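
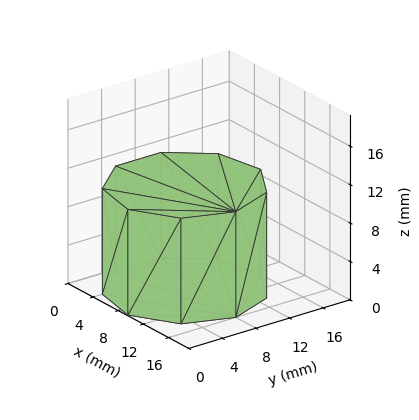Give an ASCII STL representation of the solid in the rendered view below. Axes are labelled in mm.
Reading the render: the shape is a regular 9-sided prism (a cylinder approximated with 9 flat sides), circumscribed radius ≈ 8 mm, height ≈ 11 mm (dimensions read to the nearest mm from the axis ticks). For the STL, each face is triangulated and given an outward normal.

solid part
  facet normal 0.0000 0.0000 -1.0000
    outer loop
      vertex 9.4 15.9 0.0
      vertex 14.1 13.1 0.0
      vertex 16.0 8.0 0.0
    endloop
  endfacet
  facet normal 0.0000 0.0000 -1.0000
    outer loop
      vertex 4.0 14.9 0.0
      vertex 9.4 15.9 0.0
      vertex 16.0 8.0 0.0
    endloop
  endfacet
  facet normal 0.0000 0.0000 -1.0000
    outer loop
      vertex 0.5 10.7 0.0
      vertex 4.0 14.9 0.0
      vertex 16.0 8.0 0.0
    endloop
  endfacet
  facet normal 0.0000 0.0000 -1.0000
    outer loop
      vertex 0.5 5.3 0.0
      vertex 0.5 10.7 0.0
      vertex 16.0 8.0 0.0
    endloop
  endfacet
  facet normal 0.0000 0.0000 -1.0000
    outer loop
      vertex 4.0 1.1 0.0
      vertex 0.5 5.3 0.0
      vertex 16.0 8.0 0.0
    endloop
  endfacet
  facet normal 0.0000 0.0000 -1.0000
    outer loop
      vertex 9.4 0.1 0.0
      vertex 4.0 1.1 0.0
      vertex 16.0 8.0 0.0
    endloop
  endfacet
  facet normal 0.0000 0.0000 -1.0000
    outer loop
      vertex 14.1 2.9 0.0
      vertex 9.4 0.1 0.0
      vertex 16.0 8.0 0.0
    endloop
  endfacet
  facet normal 0.0000 0.0000 1.0000
    outer loop
      vertex 16.0 8.0 11.0
      vertex 14.1 13.1 11.0
      vertex 9.4 15.9 11.0
    endloop
  endfacet
  facet normal 0.0000 0.0000 1.0000
    outer loop
      vertex 16.0 8.0 11.0
      vertex 9.4 15.9 11.0
      vertex 4.0 14.9 11.0
    endloop
  endfacet
  facet normal 0.0000 0.0000 1.0000
    outer loop
      vertex 16.0 8.0 11.0
      vertex 4.0 14.9 11.0
      vertex 0.5 10.7 11.0
    endloop
  endfacet
  facet normal 0.0000 0.0000 1.0000
    outer loop
      vertex 16.0 8.0 11.0
      vertex 0.5 10.7 11.0
      vertex 0.5 5.3 11.0
    endloop
  endfacet
  facet normal 0.0000 0.0000 1.0000
    outer loop
      vertex 16.0 8.0 11.0
      vertex 0.5 5.3 11.0
      vertex 4.0 1.1 11.0
    endloop
  endfacet
  facet normal 0.0000 0.0000 1.0000
    outer loop
      vertex 16.0 8.0 11.0
      vertex 4.0 1.1 11.0
      vertex 9.4 0.1 11.0
    endloop
  endfacet
  facet normal 0.0000 0.0000 1.0000
    outer loop
      vertex 16.0 8.0 11.0
      vertex 9.4 0.1 11.0
      vertex 14.1 2.9 11.0
    endloop
  endfacet
  facet normal 0.9371 0.3491 0.0000
    outer loop
      vertex 16.0 8.0 0.0
      vertex 14.1 13.1 0.0
      vertex 14.1 13.1 11.0
    endloop
  endfacet
  facet normal 0.9371 0.3491 0.0000
    outer loop
      vertex 16.0 8.0 0.0
      vertex 14.1 13.1 11.0
      vertex 16.0 8.0 11.0
    endloop
  endfacet
  facet normal 0.5118 0.8591 0.0000
    outer loop
      vertex 14.1 13.1 0.0
      vertex 9.4 15.9 0.0
      vertex 9.4 15.9 11.0
    endloop
  endfacet
  facet normal 0.5118 0.8591 0.0000
    outer loop
      vertex 14.1 13.1 0.0
      vertex 9.4 15.9 11.0
      vertex 14.1 13.1 11.0
    endloop
  endfacet
  facet normal -0.1821 0.9833 0.0000
    outer loop
      vertex 9.4 15.9 0.0
      vertex 4.0 14.9 0.0
      vertex 4.0 14.9 11.0
    endloop
  endfacet
  facet normal -0.1821 0.9833 0.0000
    outer loop
      vertex 9.4 15.9 0.0
      vertex 4.0 14.9 11.0
      vertex 9.4 15.9 11.0
    endloop
  endfacet
  facet normal -0.7682 0.6402 0.0000
    outer loop
      vertex 4.0 14.9 0.0
      vertex 0.5 10.7 0.0
      vertex 0.5 10.7 11.0
    endloop
  endfacet
  facet normal -0.7682 0.6402 0.0000
    outer loop
      vertex 4.0 14.9 0.0
      vertex 0.5 10.7 11.0
      vertex 4.0 14.9 11.0
    endloop
  endfacet
  facet normal -1.0000 0.0000 0.0000
    outer loop
      vertex 0.5 10.7 0.0
      vertex 0.5 5.3 0.0
      vertex 0.5 5.3 11.0
    endloop
  endfacet
  facet normal -1.0000 0.0000 0.0000
    outer loop
      vertex 0.5 10.7 0.0
      vertex 0.5 5.3 11.0
      vertex 0.5 10.7 11.0
    endloop
  endfacet
  facet normal -0.7682 -0.6402 0.0000
    outer loop
      vertex 0.5 5.3 0.0
      vertex 4.0 1.1 0.0
      vertex 4.0 1.1 11.0
    endloop
  endfacet
  facet normal -0.7682 -0.6402 0.0000
    outer loop
      vertex 0.5 5.3 0.0
      vertex 4.0 1.1 11.0
      vertex 0.5 5.3 11.0
    endloop
  endfacet
  facet normal -0.1821 -0.9833 0.0000
    outer loop
      vertex 4.0 1.1 0.0
      vertex 9.4 0.1 0.0
      vertex 9.4 0.1 11.0
    endloop
  endfacet
  facet normal -0.1821 -0.9833 0.0000
    outer loop
      vertex 4.0 1.1 0.0
      vertex 9.4 0.1 11.0
      vertex 4.0 1.1 11.0
    endloop
  endfacet
  facet normal 0.5118 -0.8591 0.0000
    outer loop
      vertex 9.4 0.1 0.0
      vertex 14.1 2.9 0.0
      vertex 14.1 2.9 11.0
    endloop
  endfacet
  facet normal 0.5118 -0.8591 0.0000
    outer loop
      vertex 9.4 0.1 0.0
      vertex 14.1 2.9 11.0
      vertex 9.4 0.1 11.0
    endloop
  endfacet
  facet normal 0.9371 -0.3491 0.0000
    outer loop
      vertex 14.1 2.9 0.0
      vertex 16.0 8.0 0.0
      vertex 16.0 8.0 11.0
    endloop
  endfacet
  facet normal 0.9371 -0.3491 0.0000
    outer loop
      vertex 14.1 2.9 0.0
      vertex 16.0 8.0 11.0
      vertex 14.1 2.9 11.0
    endloop
  endfacet
endsolid part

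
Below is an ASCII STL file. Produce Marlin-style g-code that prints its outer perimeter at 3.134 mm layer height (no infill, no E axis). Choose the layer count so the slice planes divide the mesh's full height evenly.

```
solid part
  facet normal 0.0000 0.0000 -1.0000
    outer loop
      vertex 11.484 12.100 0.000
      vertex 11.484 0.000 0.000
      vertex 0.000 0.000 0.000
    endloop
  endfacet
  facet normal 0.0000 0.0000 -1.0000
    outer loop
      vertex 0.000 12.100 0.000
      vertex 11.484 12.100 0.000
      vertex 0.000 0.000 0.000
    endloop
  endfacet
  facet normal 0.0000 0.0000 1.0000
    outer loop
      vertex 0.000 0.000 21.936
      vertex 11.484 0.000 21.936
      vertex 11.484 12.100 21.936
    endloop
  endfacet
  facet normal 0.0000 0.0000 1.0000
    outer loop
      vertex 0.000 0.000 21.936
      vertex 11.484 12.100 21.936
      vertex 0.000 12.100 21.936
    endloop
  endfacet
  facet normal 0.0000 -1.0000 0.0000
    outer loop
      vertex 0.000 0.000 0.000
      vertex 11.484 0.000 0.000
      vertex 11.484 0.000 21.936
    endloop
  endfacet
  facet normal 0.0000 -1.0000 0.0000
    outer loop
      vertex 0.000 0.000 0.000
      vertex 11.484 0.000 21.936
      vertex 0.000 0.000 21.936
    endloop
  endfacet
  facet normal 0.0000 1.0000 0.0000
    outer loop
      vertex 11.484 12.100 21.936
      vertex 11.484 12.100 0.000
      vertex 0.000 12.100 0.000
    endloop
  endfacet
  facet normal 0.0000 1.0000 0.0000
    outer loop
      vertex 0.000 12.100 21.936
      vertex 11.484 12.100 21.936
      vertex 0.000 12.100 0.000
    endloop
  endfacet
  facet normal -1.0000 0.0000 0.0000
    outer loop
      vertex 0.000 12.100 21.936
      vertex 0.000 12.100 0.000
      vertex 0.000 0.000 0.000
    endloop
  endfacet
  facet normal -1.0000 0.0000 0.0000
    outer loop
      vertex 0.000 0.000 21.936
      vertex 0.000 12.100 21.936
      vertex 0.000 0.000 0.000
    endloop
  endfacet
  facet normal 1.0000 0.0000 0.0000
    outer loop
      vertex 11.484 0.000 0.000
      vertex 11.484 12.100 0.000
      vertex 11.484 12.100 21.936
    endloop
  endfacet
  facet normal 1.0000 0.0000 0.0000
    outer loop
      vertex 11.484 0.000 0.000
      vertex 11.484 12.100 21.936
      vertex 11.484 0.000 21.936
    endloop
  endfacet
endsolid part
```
; perimeter-only toolpath
G21 ; units = mm
G90 ; absolute positioning
G28 ; home
; layer 1
G0 Z3.134
G0 X0.000 Y0.000
G1 X11.484 Y0.000
G1 X11.484 Y12.100
G1 X0.000 Y12.100
G1 X0.000 Y0.000
; layer 2
G0 Z6.267
G0 X0.000 Y0.000
G1 X11.484 Y0.000
G1 X11.484 Y12.100
G1 X0.000 Y12.100
G1 X0.000 Y0.000
; layer 3
G0 Z9.401
G0 X0.000 Y0.000
G1 X11.484 Y0.000
G1 X11.484 Y12.100
G1 X0.000 Y12.100
G1 X0.000 Y0.000
; layer 4
G0 Z12.535
G0 X0.000 Y0.000
G1 X11.484 Y0.000
G1 X11.484 Y12.100
G1 X0.000 Y12.100
G1 X0.000 Y0.000
; layer 5
G0 Z15.669
G0 X0.000 Y0.000
G1 X11.484 Y0.000
G1 X11.484 Y12.100
G1 X0.000 Y12.100
G1 X0.000 Y0.000
; layer 6
G0 Z18.802
G0 X0.000 Y0.000
G1 X11.484 Y0.000
G1 X11.484 Y12.100
G1 X0.000 Y12.100
G1 X0.000 Y0.000
; layer 7
G0 Z21.936
G0 X0.000 Y0.000
G1 X11.484 Y0.000
G1 X11.484 Y12.100
G1 X0.000 Y12.100
G1 X0.000 Y0.000
M2 ; end

The solid is a rectangular box, roughly 11.5 × 12.1 mm footprint and 21.9 mm tall. Slicing at Δz = 3.134 mm — 7 equal slices spanning the solid's height, so layer i sits at z = i·h/7 — gives 7 non-empty perimeters. Each is a 4-segment closed polygon; G0 lifts to the layer z and rapids to the start vertex, then G1 traces the edges.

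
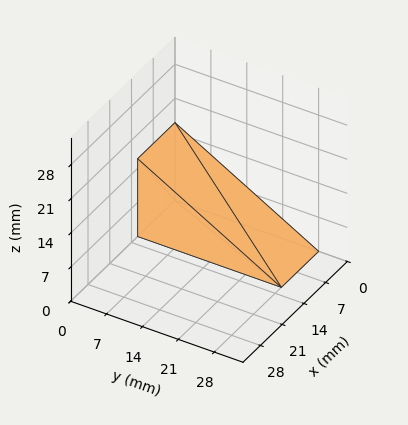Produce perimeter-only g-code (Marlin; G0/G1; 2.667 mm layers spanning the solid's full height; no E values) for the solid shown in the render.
Reading the render: the shape is a wedge (ramp): 12 × 28 mm base, rising to 16 mm along the y=0 edge and sloping linearly to z=0 at y=28 (dimensions read to the nearest mm from the axis ticks). For the g-code, the solid's height is divided into equal slices at the stated Δz and each level perimeter traced with G1 moves after a G0 lift.

; perimeter-only toolpath
G21 ; units = mm
G90 ; absolute positioning
G28 ; home
; layer 1
G0 Z2.667
G0 X0.000 Y0.000
G1 X12.000 Y0.000
G1 X12.000 Y23.333
G1 X0.000 Y23.333
G1 X0.000 Y0.000
; layer 2
G0 Z5.333
G0 X0.000 Y0.000
G1 X12.000 Y0.000
G1 X12.000 Y18.667
G1 X0.000 Y18.667
G1 X0.000 Y0.000
; layer 3
G0 Z8.000
G0 X0.000 Y0.000
G1 X12.000 Y0.000
G1 X12.000 Y14.000
G1 X0.000 Y14.000
G1 X0.000 Y0.000
; layer 4
G0 Z10.667
G0 X0.000 Y0.000
G1 X12.000 Y0.000
G1 X12.000 Y9.333
G1 X0.000 Y9.333
G1 X0.000 Y0.000
; layer 5
G0 Z13.333
G0 X0.000 Y0.000
G1 X12.000 Y0.000
G1 X12.000 Y4.667
G1 X0.000 Y4.667
G1 X0.000 Y0.000
M2 ; end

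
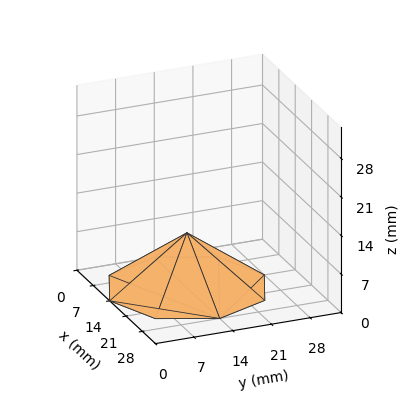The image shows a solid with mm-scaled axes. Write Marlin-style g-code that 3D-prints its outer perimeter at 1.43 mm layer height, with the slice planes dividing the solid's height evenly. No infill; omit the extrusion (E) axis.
Reading the render: the shape is a regular 8-sided pyramid, base circumscribed radius ≈ 14 mm, apex at z ≈ 10 mm (dimensions read to the nearest mm from the axis ticks). For the g-code, the solid's height is divided into equal slices at the stated Δz and each level perimeter traced with G1 moves after a G0 lift.

; perimeter-only toolpath
G21 ; units = mm
G90 ; absolute positioning
G28 ; home
; layer 1
G0 Z1.43
G0 X26.00 Y14.00
G1 X22.49 Y22.49
G1 X14.00 Y26.00
G1 X5.51 Y22.49
G1 X2.00 Y14.00
G1 X5.51 Y5.51
G1 X14.00 Y2.00
G1 X22.49 Y5.51
G1 X26.00 Y14.00
; layer 2
G0 Z2.86
G0 X24.00 Y14.00
G1 X21.07 Y21.07
G1 X14.00 Y24.00
G1 X6.93 Y21.07
G1 X4.00 Y14.00
G1 X6.93 Y6.93
G1 X14.00 Y4.00
G1 X21.07 Y6.93
G1 X24.00 Y14.00
; layer 3
G0 Z4.29
G0 X22.00 Y14.00
G1 X19.66 Y19.66
G1 X14.00 Y22.00
G1 X8.34 Y19.66
G1 X6.00 Y14.00
G1 X8.34 Y8.34
G1 X14.00 Y6.00
G1 X19.66 Y8.34
G1 X22.00 Y14.00
; layer 4
G0 Z5.71
G0 X20.00 Y14.00
G1 X18.24 Y18.24
G1 X14.00 Y20.00
G1 X9.76 Y18.24
G1 X8.00 Y14.00
G1 X9.76 Y9.76
G1 X14.00 Y8.00
G1 X18.24 Y9.76
G1 X20.00 Y14.00
; layer 5
G0 Z7.14
G0 X18.00 Y14.00
G1 X16.83 Y16.83
G1 X14.00 Y18.00
G1 X11.17 Y16.83
G1 X10.00 Y14.00
G1 X11.17 Y11.17
G1 X14.00 Y10.00
G1 X16.83 Y11.17
G1 X18.00 Y14.00
; layer 6
G0 Z8.57
G0 X16.00 Y14.00
G1 X15.41 Y15.41
G1 X14.00 Y16.00
G1 X12.59 Y15.41
G1 X12.00 Y14.00
G1 X12.59 Y12.59
G1 X14.00 Y12.00
G1 X15.41 Y12.59
G1 X16.00 Y14.00
M2 ; end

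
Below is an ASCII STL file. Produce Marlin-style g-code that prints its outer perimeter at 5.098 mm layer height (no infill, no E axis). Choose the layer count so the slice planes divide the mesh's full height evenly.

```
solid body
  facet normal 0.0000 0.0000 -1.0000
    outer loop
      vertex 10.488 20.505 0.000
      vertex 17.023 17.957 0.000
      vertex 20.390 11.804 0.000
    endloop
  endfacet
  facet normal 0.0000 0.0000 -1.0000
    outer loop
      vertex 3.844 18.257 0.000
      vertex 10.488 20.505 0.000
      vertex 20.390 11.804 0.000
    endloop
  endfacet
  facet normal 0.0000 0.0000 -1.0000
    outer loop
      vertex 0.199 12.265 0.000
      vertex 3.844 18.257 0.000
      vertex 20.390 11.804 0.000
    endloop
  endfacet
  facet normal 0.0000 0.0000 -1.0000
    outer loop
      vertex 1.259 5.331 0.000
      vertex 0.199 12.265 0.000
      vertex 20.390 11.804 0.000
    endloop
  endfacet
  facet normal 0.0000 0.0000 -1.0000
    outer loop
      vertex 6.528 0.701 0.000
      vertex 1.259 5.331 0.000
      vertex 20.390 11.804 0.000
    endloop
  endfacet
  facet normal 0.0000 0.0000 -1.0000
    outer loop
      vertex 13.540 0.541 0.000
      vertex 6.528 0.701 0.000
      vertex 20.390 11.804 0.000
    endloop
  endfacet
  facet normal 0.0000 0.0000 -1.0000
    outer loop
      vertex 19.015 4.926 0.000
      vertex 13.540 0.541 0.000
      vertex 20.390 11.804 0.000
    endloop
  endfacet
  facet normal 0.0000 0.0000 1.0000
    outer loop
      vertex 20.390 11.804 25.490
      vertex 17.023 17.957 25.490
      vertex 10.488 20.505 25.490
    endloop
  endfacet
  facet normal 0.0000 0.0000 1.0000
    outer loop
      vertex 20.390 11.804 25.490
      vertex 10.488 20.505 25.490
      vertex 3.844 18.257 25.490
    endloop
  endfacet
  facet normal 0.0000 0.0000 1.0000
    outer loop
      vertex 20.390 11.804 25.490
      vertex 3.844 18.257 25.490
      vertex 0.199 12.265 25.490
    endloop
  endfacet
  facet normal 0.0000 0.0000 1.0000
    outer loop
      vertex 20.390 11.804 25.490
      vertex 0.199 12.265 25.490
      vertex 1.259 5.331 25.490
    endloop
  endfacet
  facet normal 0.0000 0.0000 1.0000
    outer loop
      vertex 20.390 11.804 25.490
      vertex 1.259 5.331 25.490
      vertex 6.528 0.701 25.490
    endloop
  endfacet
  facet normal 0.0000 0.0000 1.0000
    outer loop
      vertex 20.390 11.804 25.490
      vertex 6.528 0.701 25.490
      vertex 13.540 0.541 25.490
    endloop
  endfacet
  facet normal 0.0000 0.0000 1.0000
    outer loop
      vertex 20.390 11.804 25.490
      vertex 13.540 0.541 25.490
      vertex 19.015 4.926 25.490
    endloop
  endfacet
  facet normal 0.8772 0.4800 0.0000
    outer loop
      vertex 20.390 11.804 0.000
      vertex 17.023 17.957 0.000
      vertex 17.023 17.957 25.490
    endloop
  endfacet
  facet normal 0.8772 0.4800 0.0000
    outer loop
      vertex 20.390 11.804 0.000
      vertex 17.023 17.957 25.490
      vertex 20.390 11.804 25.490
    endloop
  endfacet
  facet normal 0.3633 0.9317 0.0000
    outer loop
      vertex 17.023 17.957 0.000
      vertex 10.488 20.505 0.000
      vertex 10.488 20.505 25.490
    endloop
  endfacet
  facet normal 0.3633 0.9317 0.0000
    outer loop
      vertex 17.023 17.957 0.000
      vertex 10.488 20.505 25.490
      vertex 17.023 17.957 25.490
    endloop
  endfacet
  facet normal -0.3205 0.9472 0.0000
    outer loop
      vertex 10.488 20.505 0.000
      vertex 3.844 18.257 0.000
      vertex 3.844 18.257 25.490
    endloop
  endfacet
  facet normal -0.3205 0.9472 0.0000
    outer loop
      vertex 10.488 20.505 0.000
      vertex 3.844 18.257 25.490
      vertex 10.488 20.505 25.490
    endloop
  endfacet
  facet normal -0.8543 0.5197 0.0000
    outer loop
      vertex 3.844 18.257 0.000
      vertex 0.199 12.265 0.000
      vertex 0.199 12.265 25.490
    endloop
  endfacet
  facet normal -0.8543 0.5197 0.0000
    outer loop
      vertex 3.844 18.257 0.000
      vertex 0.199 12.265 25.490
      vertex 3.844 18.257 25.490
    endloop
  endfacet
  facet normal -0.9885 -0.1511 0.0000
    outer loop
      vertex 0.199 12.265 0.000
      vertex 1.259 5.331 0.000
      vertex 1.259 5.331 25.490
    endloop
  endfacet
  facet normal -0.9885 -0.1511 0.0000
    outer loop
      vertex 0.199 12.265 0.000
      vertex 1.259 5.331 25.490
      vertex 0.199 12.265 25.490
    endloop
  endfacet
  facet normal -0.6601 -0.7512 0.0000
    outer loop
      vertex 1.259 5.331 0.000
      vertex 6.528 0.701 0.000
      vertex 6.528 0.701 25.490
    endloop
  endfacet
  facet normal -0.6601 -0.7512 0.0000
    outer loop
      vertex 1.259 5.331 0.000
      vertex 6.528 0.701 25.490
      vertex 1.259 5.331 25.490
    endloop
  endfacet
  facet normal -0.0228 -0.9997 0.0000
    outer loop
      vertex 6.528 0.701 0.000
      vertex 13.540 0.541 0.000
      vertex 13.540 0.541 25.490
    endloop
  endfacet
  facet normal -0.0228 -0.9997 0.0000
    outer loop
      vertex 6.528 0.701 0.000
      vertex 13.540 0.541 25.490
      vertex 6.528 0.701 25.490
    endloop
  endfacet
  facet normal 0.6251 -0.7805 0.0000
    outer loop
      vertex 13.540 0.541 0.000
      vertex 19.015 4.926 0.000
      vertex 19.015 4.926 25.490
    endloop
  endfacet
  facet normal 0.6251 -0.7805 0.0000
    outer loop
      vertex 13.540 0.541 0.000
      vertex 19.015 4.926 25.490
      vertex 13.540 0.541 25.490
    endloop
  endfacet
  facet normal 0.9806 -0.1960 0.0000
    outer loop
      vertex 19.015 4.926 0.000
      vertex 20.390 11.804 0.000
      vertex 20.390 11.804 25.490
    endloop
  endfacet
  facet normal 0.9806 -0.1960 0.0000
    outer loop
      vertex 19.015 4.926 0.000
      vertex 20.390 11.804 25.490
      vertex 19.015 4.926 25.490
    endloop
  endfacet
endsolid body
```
; perimeter-only toolpath
G21 ; units = mm
G90 ; absolute positioning
G28 ; home
; layer 1
G0 Z5.098
G0 X20.390 Y11.804
G1 X17.023 Y17.957
G1 X10.488 Y20.505
G1 X3.844 Y18.257
G1 X0.199 Y12.265
G1 X1.259 Y5.331
G1 X6.528 Y0.701
G1 X13.540 Y0.541
G1 X19.015 Y4.926
G1 X20.390 Y11.804
; layer 2
G0 Z10.196
G0 X20.390 Y11.804
G1 X17.023 Y17.957
G1 X10.488 Y20.505
G1 X3.844 Y18.257
G1 X0.199 Y12.265
G1 X1.259 Y5.331
G1 X6.528 Y0.701
G1 X13.540 Y0.541
G1 X19.015 Y4.926
G1 X20.390 Y11.804
; layer 3
G0 Z15.294
G0 X20.390 Y11.804
G1 X17.023 Y17.957
G1 X10.488 Y20.505
G1 X3.844 Y18.257
G1 X0.199 Y12.265
G1 X1.259 Y5.331
G1 X6.528 Y0.701
G1 X13.540 Y0.541
G1 X19.015 Y4.926
G1 X20.390 Y11.804
; layer 4
G0 Z20.392
G0 X20.390 Y11.804
G1 X17.023 Y17.957
G1 X10.488 Y20.505
G1 X3.844 Y18.257
G1 X0.199 Y12.265
G1 X1.259 Y5.331
G1 X6.528 Y0.701
G1 X13.540 Y0.541
G1 X19.015 Y4.926
G1 X20.390 Y11.804
; layer 5
G0 Z25.490
G0 X20.390 Y11.804
G1 X17.023 Y17.957
G1 X10.488 Y20.505
G1 X3.844 Y18.257
G1 X0.199 Y12.265
G1 X1.259 Y5.331
G1 X6.528 Y0.701
G1 X13.540 Y0.541
G1 X19.015 Y4.926
G1 X20.390 Y11.804
M2 ; end

The solid is a regular 9-sided prism (a cylinder approximated with 9 flat sides), circumscribed radius ≈ 10.3 mm, height ≈ 25.5 mm. Slicing at Δz = 5.098 mm — 5 equal slices spanning the solid's height, so layer i sits at z = i·h/5 — gives 5 non-empty perimeters. Each is a 9-segment closed polygon; G0 lifts to the layer z and rapids to the start vertex, then G1 traces the edges.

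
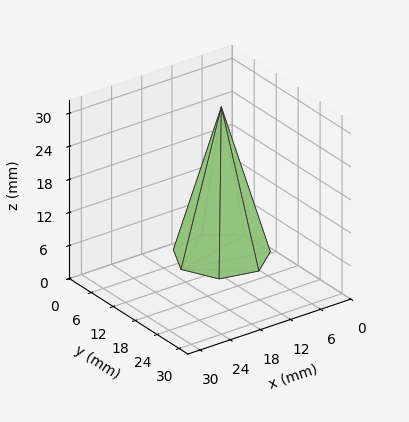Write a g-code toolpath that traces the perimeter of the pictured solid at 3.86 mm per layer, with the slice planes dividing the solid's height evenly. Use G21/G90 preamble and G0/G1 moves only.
Reading the render: the shape is a regular 7-sided pyramid, base circumscribed radius ≈ 8 mm, apex at z ≈ 27 mm (dimensions read to the nearest mm from the axis ticks). For the g-code, the solid's height is divided into equal slices at the stated Δz and each level perimeter traced with G1 moves after a G0 lift.

; perimeter-only toolpath
G21 ; units = mm
G90 ; absolute positioning
G28 ; home
; layer 1
G0 Z3.86
G0 X14.86 Y8.00
G1 X12.28 Y13.36
G1 X6.47 Y14.69
G1 X1.82 Y10.97
G1 X1.82 Y5.03
G1 X6.47 Y1.31
G1 X12.28 Y2.64
G1 X14.86 Y8.00
; layer 2
G0 Z7.71
G0 X13.71 Y8.00
G1 X11.56 Y12.46
G1 X6.73 Y13.57
G1 X2.85 Y10.48
G1 X2.85 Y5.52
G1 X6.73 Y2.43
G1 X11.56 Y3.54
G1 X13.71 Y8.00
; layer 3
G0 Z11.57
G0 X12.57 Y8.00
G1 X10.85 Y11.57
G1 X6.98 Y12.46
G1 X3.88 Y9.98
G1 X3.88 Y6.02
G1 X6.98 Y3.54
G1 X10.85 Y4.43
G1 X12.57 Y8.00
; layer 4
G0 Z15.43
G0 X11.43 Y8.00
G1 X10.14 Y10.68
G1 X7.24 Y11.34
G1 X4.91 Y9.49
G1 X4.91 Y6.51
G1 X7.24 Y4.66
G1 X10.14 Y5.32
G1 X11.43 Y8.00
; layer 5
G0 Z19.29
G0 X10.29 Y8.00
G1 X9.43 Y9.79
G1 X7.49 Y10.23
G1 X5.94 Y8.99
G1 X5.94 Y7.01
G1 X7.49 Y5.77
G1 X9.43 Y6.21
G1 X10.29 Y8.00
; layer 6
G0 Z23.14
G0 X9.14 Y8.00
G1 X8.71 Y8.89
G1 X7.75 Y9.11
G1 X6.97 Y8.50
G1 X6.97 Y7.50
G1 X7.75 Y6.89
G1 X8.71 Y7.11
G1 X9.14 Y8.00
M2 ; end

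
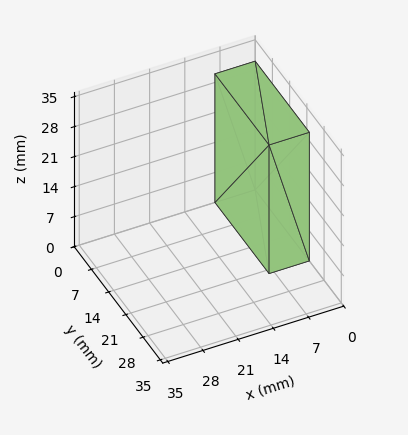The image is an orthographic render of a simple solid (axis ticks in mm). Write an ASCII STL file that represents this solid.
Reading the render: the shape is a rectangular box, roughly 8 × 22 mm footprint and 30 mm tall (dimensions read to the nearest mm from the axis ticks). For the STL, each face is triangulated and given an outward normal.

solid part
  facet normal 0.0000 0.0000 -1.0000
    outer loop
      vertex 8.000 22.000 0.000
      vertex 8.000 0.000 0.000
      vertex 0.000 0.000 0.000
    endloop
  endfacet
  facet normal 0.0000 0.0000 -1.0000
    outer loop
      vertex 0.000 22.000 0.000
      vertex 8.000 22.000 0.000
      vertex 0.000 0.000 0.000
    endloop
  endfacet
  facet normal 0.0000 0.0000 1.0000
    outer loop
      vertex 0.000 0.000 30.000
      vertex 8.000 0.000 30.000
      vertex 8.000 22.000 30.000
    endloop
  endfacet
  facet normal 0.0000 0.0000 1.0000
    outer loop
      vertex 0.000 0.000 30.000
      vertex 8.000 22.000 30.000
      vertex 0.000 22.000 30.000
    endloop
  endfacet
  facet normal 0.0000 -1.0000 0.0000
    outer loop
      vertex 0.000 0.000 0.000
      vertex 8.000 0.000 0.000
      vertex 8.000 0.000 30.000
    endloop
  endfacet
  facet normal 0.0000 -1.0000 0.0000
    outer loop
      vertex 0.000 0.000 0.000
      vertex 8.000 0.000 30.000
      vertex 0.000 0.000 30.000
    endloop
  endfacet
  facet normal 0.0000 1.0000 0.0000
    outer loop
      vertex 8.000 22.000 30.000
      vertex 8.000 22.000 0.000
      vertex 0.000 22.000 0.000
    endloop
  endfacet
  facet normal 0.0000 1.0000 0.0000
    outer loop
      vertex 0.000 22.000 30.000
      vertex 8.000 22.000 30.000
      vertex 0.000 22.000 0.000
    endloop
  endfacet
  facet normal -1.0000 0.0000 0.0000
    outer loop
      vertex 0.000 22.000 30.000
      vertex 0.000 22.000 0.000
      vertex 0.000 0.000 0.000
    endloop
  endfacet
  facet normal -1.0000 0.0000 0.0000
    outer loop
      vertex 0.000 0.000 30.000
      vertex 0.000 22.000 30.000
      vertex 0.000 0.000 0.000
    endloop
  endfacet
  facet normal 1.0000 0.0000 0.0000
    outer loop
      vertex 8.000 0.000 0.000
      vertex 8.000 22.000 0.000
      vertex 8.000 22.000 30.000
    endloop
  endfacet
  facet normal 1.0000 0.0000 0.0000
    outer loop
      vertex 8.000 0.000 0.000
      vertex 8.000 22.000 30.000
      vertex 8.000 0.000 30.000
    endloop
  endfacet
endsolid part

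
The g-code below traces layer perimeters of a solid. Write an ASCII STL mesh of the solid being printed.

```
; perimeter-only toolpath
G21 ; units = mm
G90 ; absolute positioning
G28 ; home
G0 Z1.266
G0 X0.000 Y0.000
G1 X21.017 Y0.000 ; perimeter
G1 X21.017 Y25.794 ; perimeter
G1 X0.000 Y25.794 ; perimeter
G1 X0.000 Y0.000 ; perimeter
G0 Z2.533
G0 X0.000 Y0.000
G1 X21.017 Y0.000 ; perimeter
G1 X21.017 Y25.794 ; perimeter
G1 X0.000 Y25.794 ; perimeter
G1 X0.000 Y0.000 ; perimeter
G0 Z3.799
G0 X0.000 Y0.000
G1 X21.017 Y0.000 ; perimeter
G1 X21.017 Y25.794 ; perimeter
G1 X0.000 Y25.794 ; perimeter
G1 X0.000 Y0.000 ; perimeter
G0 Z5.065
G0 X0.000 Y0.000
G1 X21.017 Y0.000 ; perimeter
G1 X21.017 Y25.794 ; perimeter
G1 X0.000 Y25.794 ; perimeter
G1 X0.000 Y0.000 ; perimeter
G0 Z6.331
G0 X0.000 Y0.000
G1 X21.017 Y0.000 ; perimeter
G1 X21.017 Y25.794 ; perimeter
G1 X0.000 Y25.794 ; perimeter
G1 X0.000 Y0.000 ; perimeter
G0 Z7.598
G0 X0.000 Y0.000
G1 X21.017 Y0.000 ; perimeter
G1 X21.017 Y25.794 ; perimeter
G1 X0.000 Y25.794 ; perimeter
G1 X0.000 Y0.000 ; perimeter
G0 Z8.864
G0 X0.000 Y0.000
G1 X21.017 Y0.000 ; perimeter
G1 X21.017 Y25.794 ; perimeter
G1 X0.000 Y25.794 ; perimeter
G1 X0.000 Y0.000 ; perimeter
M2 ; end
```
solid part
  facet normal 0.0000 0.0000 -1.0000
    outer loop
      vertex 21.017 25.794 0.000
      vertex 21.017 0.000 0.000
      vertex 0.000 0.000 0.000
    endloop
  endfacet
  facet normal 0.0000 0.0000 -1.0000
    outer loop
      vertex 0.000 25.794 0.000
      vertex 21.017 25.794 0.000
      vertex 0.000 0.000 0.000
    endloop
  endfacet
  facet normal 0.0000 0.0000 1.0000
    outer loop
      vertex 0.000 0.000 8.864
      vertex 21.017 0.000 8.864
      vertex 21.017 25.794 8.864
    endloop
  endfacet
  facet normal 0.0000 0.0000 1.0000
    outer loop
      vertex 0.000 0.000 8.864
      vertex 21.017 25.794 8.864
      vertex 0.000 25.794 8.864
    endloop
  endfacet
  facet normal 0.0000 -1.0000 0.0000
    outer loop
      vertex 0.000 0.000 0.000
      vertex 21.017 0.000 0.000
      vertex 21.017 0.000 8.864
    endloop
  endfacet
  facet normal 0.0000 -1.0000 0.0000
    outer loop
      vertex 0.000 0.000 0.000
      vertex 21.017 0.000 8.864
      vertex 0.000 0.000 8.864
    endloop
  endfacet
  facet normal 0.0000 1.0000 0.0000
    outer loop
      vertex 21.017 25.794 8.864
      vertex 21.017 25.794 0.000
      vertex 0.000 25.794 0.000
    endloop
  endfacet
  facet normal 0.0000 1.0000 0.0000
    outer loop
      vertex 0.000 25.794 8.864
      vertex 21.017 25.794 8.864
      vertex 0.000 25.794 0.000
    endloop
  endfacet
  facet normal -1.0000 0.0000 0.0000
    outer loop
      vertex 0.000 25.794 8.864
      vertex 0.000 25.794 0.000
      vertex 0.000 0.000 0.000
    endloop
  endfacet
  facet normal -1.0000 0.0000 0.0000
    outer loop
      vertex 0.000 0.000 8.864
      vertex 0.000 25.794 8.864
      vertex 0.000 0.000 0.000
    endloop
  endfacet
  facet normal 1.0000 0.0000 0.0000
    outer loop
      vertex 21.017 0.000 0.000
      vertex 21.017 25.794 0.000
      vertex 21.017 25.794 8.864
    endloop
  endfacet
  facet normal 1.0000 0.0000 0.0000
    outer loop
      vertex 21.017 0.000 0.000
      vertex 21.017 25.794 8.864
      vertex 21.017 0.000 8.864
    endloop
  endfacet
endsolid part

The G0 Z moves step by Δz≈1.266 mm. Every layer's G1 loop is the same polygon, so the solid is a straight extrusion of it from z=0 to z≈8.86. Closing with flat bottom and top caps and triangulating gives 12 facets — a rectangular box, roughly 21 × 25.8 mm footprint and 8.86 mm tall.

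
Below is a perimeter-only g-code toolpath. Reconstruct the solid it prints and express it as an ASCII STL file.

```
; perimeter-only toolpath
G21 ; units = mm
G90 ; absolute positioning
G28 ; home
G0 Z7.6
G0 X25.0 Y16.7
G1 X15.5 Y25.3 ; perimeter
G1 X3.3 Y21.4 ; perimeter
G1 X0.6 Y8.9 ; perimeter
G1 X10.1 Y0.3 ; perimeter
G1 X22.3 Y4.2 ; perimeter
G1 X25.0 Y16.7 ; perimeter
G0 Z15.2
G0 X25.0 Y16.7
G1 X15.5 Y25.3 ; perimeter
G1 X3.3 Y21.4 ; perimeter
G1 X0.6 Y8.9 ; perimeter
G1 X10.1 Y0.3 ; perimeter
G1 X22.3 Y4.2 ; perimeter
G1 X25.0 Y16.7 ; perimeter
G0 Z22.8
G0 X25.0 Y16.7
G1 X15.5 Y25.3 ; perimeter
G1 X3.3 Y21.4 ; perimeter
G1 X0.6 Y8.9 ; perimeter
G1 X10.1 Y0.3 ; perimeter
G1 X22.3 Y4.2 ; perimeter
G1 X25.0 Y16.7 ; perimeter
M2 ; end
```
solid part
  facet normal 0.0000 0.0000 -1.0000
    outer loop
      vertex 3.3 21.4 0.0
      vertex 15.5 25.3 0.0
      vertex 25.0 16.7 0.0
    endloop
  endfacet
  facet normal 0.0000 0.0000 -1.0000
    outer loop
      vertex 0.6 8.9 0.0
      vertex 3.3 21.4 0.0
      vertex 25.0 16.7 0.0
    endloop
  endfacet
  facet normal 0.0000 0.0000 -1.0000
    outer loop
      vertex 10.1 0.3 0.0
      vertex 0.6 8.9 0.0
      vertex 25.0 16.7 0.0
    endloop
  endfacet
  facet normal 0.0000 0.0000 -1.0000
    outer loop
      vertex 22.3 4.2 0.0
      vertex 10.1 0.3 0.0
      vertex 25.0 16.7 0.0
    endloop
  endfacet
  facet normal 0.0000 0.0000 1.0000
    outer loop
      vertex 25.0 16.7 22.8
      vertex 15.5 25.3 22.8
      vertex 3.3 21.4 22.8
    endloop
  endfacet
  facet normal 0.0000 0.0000 1.0000
    outer loop
      vertex 25.0 16.7 22.8
      vertex 3.3 21.4 22.8
      vertex 0.6 8.9 22.8
    endloop
  endfacet
  facet normal 0.0000 0.0000 1.0000
    outer loop
      vertex 25.0 16.7 22.8
      vertex 0.6 8.9 22.8
      vertex 10.1 0.3 22.8
    endloop
  endfacet
  facet normal 0.0000 0.0000 1.0000
    outer loop
      vertex 25.0 16.7 22.8
      vertex 10.1 0.3 22.8
      vertex 22.3 4.2 22.8
    endloop
  endfacet
  facet normal 0.6711 0.7414 0.0000
    outer loop
      vertex 25.0 16.7 0.0
      vertex 15.5 25.3 0.0
      vertex 15.5 25.3 22.8
    endloop
  endfacet
  facet normal 0.6711 0.7414 0.0000
    outer loop
      vertex 25.0 16.7 0.0
      vertex 15.5 25.3 22.8
      vertex 25.0 16.7 22.8
    endloop
  endfacet
  facet normal -0.3045 0.9525 0.0000
    outer loop
      vertex 15.5 25.3 0.0
      vertex 3.3 21.4 0.0
      vertex 3.3 21.4 22.8
    endloop
  endfacet
  facet normal -0.3045 0.9525 0.0000
    outer loop
      vertex 15.5 25.3 0.0
      vertex 3.3 21.4 22.8
      vertex 15.5 25.3 22.8
    endloop
  endfacet
  facet normal -0.9775 0.2111 0.0000
    outer loop
      vertex 3.3 21.4 0.0
      vertex 0.6 8.9 0.0
      vertex 0.6 8.9 22.8
    endloop
  endfacet
  facet normal -0.9775 0.2111 0.0000
    outer loop
      vertex 3.3 21.4 0.0
      vertex 0.6 8.9 22.8
      vertex 3.3 21.4 22.8
    endloop
  endfacet
  facet normal -0.6711 -0.7414 0.0000
    outer loop
      vertex 0.6 8.9 0.0
      vertex 10.1 0.3 0.0
      vertex 10.1 0.3 22.8
    endloop
  endfacet
  facet normal -0.6711 -0.7414 0.0000
    outer loop
      vertex 0.6 8.9 0.0
      vertex 10.1 0.3 22.8
      vertex 0.6 8.9 22.8
    endloop
  endfacet
  facet normal 0.3045 -0.9525 0.0000
    outer loop
      vertex 10.1 0.3 0.0
      vertex 22.3 4.2 0.0
      vertex 22.3 4.2 22.8
    endloop
  endfacet
  facet normal 0.3045 -0.9525 0.0000
    outer loop
      vertex 10.1 0.3 0.0
      vertex 22.3 4.2 22.8
      vertex 10.1 0.3 22.8
    endloop
  endfacet
  facet normal 0.9775 -0.2111 0.0000
    outer loop
      vertex 22.3 4.2 0.0
      vertex 25.0 16.7 0.0
      vertex 25.0 16.7 22.8
    endloop
  endfacet
  facet normal 0.9775 -0.2111 0.0000
    outer loop
      vertex 22.3 4.2 0.0
      vertex 25.0 16.7 22.8
      vertex 22.3 4.2 22.8
    endloop
  endfacet
endsolid part

The G0 Z moves step by Δz≈7.6 mm. Every layer's G1 loop is the same polygon, so the solid is a straight extrusion of it from z=0 to z≈22.8. Closing with flat bottom and top caps and triangulating gives 20 facets — a regular 6-sided prism (a cylinder approximated with 6 flat sides), circumscribed radius ≈ 12.8 mm, height ≈ 22.8 mm.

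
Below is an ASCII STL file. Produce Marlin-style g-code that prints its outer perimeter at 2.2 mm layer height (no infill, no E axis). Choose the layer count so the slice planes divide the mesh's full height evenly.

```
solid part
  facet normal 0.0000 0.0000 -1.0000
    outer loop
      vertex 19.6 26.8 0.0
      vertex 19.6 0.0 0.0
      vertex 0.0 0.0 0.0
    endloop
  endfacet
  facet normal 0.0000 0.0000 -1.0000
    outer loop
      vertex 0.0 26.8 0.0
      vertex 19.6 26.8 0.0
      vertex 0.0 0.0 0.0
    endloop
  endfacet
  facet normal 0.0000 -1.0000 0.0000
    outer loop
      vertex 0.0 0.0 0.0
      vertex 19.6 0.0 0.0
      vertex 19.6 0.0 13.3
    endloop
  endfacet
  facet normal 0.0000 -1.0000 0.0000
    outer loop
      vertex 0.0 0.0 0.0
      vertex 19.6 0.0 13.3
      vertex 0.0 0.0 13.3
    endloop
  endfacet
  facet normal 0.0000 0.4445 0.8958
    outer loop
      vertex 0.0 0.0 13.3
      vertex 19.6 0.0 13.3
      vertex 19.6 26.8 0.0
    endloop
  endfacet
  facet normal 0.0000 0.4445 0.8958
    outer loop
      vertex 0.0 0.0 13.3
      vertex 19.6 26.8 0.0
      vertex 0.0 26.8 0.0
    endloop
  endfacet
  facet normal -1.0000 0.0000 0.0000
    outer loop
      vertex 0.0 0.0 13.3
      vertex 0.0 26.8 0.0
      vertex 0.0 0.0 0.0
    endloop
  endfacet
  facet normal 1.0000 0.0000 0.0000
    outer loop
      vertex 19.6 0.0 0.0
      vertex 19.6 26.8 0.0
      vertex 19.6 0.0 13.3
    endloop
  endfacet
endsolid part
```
; perimeter-only toolpath
G21 ; units = mm
G90 ; absolute positioning
G28 ; home
; layer 1
G0 Z2.2
G0 X0.0 Y0.0
G1 X19.6 Y0.0
G1 X19.6 Y22.3
G1 X0.0 Y22.3
G1 X0.0 Y0.0
; layer 2
G0 Z4.4
G0 X0.0 Y0.0
G1 X19.6 Y0.0
G1 X19.6 Y17.9
G1 X0.0 Y17.9
G1 X0.0 Y0.0
; layer 3
G0 Z6.7
G0 X0.0 Y0.0
G1 X19.6 Y0.0
G1 X19.6 Y13.4
G1 X0.0 Y13.4
G1 X0.0 Y0.0
; layer 4
G0 Z8.9
G0 X0.0 Y0.0
G1 X19.6 Y0.0
G1 X19.6 Y8.9
G1 X0.0 Y8.9
G1 X0.0 Y0.0
; layer 5
G0 Z11.1
G0 X0.0 Y0.0
G1 X19.6 Y0.0
G1 X19.6 Y4.5
G1 X0.0 Y4.5
G1 X0.0 Y0.0
M2 ; end

The solid is a wedge (ramp): 19.6 × 26.8 mm base, rising to 13.3 mm along the y=0 edge and sloping linearly to z=0 at y=26.8. Slicing at Δz = 2.2 mm — 6 equal slices spanning the solid's height, so layer i sits at z = i·h/6 — gives 5 non-empty perimeters. Each is a 4-segment closed polygon; G0 lifts to the layer z and rapids to the start vertex, then G1 traces the edges. The cross-section shrinks linearly with z (the slice at the apex is degenerate and omitted).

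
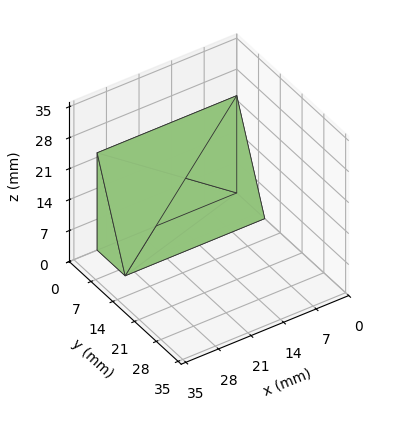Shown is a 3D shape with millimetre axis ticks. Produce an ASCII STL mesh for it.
Reading the render: the shape is a wedge (ramp): 30 × 9 mm base, rising to 22 mm along the y=0 edge and sloping linearly to z=0 at y=9 (dimensions read to the nearest mm from the axis ticks). For the STL, each face is triangulated and given an outward normal.

solid part
  facet normal 0.0000 0.0000 -1.0000
    outer loop
      vertex 30.0 9.0 0.0
      vertex 30.0 0.0 0.0
      vertex 0.0 0.0 0.0
    endloop
  endfacet
  facet normal 0.0000 0.0000 -1.0000
    outer loop
      vertex 0.0 9.0 0.0
      vertex 30.0 9.0 0.0
      vertex 0.0 0.0 0.0
    endloop
  endfacet
  facet normal 0.0000 -1.0000 0.0000
    outer loop
      vertex 0.0 0.0 0.0
      vertex 30.0 0.0 0.0
      vertex 30.0 0.0 22.0
    endloop
  endfacet
  facet normal 0.0000 -1.0000 0.0000
    outer loop
      vertex 0.0 0.0 0.0
      vertex 30.0 0.0 22.0
      vertex 0.0 0.0 22.0
    endloop
  endfacet
  facet normal 0.0000 0.9255 0.3786
    outer loop
      vertex 0.0 0.0 22.0
      vertex 30.0 0.0 22.0
      vertex 30.0 9.0 0.0
    endloop
  endfacet
  facet normal 0.0000 0.9255 0.3786
    outer loop
      vertex 0.0 0.0 22.0
      vertex 30.0 9.0 0.0
      vertex 0.0 9.0 0.0
    endloop
  endfacet
  facet normal -1.0000 0.0000 0.0000
    outer loop
      vertex 0.0 0.0 22.0
      vertex 0.0 9.0 0.0
      vertex 0.0 0.0 0.0
    endloop
  endfacet
  facet normal 1.0000 0.0000 0.0000
    outer loop
      vertex 30.0 0.0 0.0
      vertex 30.0 9.0 0.0
      vertex 30.0 0.0 22.0
    endloop
  endfacet
endsolid part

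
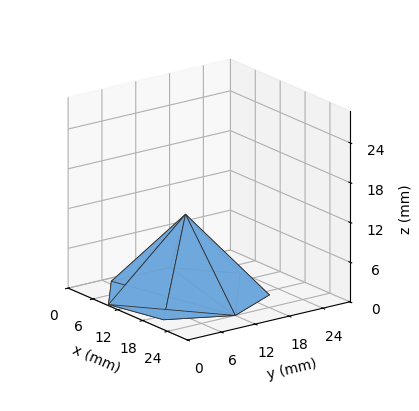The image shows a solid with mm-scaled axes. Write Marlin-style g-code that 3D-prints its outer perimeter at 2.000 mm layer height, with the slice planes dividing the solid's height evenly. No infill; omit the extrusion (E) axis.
Reading the render: the shape is a regular 7-sided pyramid, base circumscribed radius ≈ 12 mm, apex at z ≈ 12 mm (dimensions read to the nearest mm from the axis ticks). For the g-code, the solid's height is divided into equal slices at the stated Δz and each level perimeter traced with G1 moves after a G0 lift.

; perimeter-only toolpath
G21 ; units = mm
G90 ; absolute positioning
G28 ; home
; layer 1
G0 Z2.000
G0 X22.000 Y12.000
G1 X18.235 Y19.818
G1 X9.775 Y21.749
G1 X2.990 Y16.339
G1 X2.990 Y7.661
G1 X9.775 Y2.251
G1 X18.235 Y4.182
G1 X22.000 Y12.000
; layer 2
G0 Z4.000
G0 X20.000 Y12.000
G1 X16.988 Y18.255
G1 X10.220 Y19.799
G1 X4.792 Y15.471
G1 X4.792 Y8.529
G1 X10.220 Y4.201
G1 X16.988 Y5.745
G1 X20.000 Y12.000
; layer 3
G0 Z6.000
G0 X18.000 Y12.000
G1 X15.741 Y16.691
G1 X10.665 Y17.849
G1 X6.594 Y14.604
G1 X6.594 Y9.396
G1 X10.665 Y6.151
G1 X15.741 Y7.309
G1 X18.000 Y12.000
; layer 4
G0 Z8.000
G0 X16.000 Y12.000
G1 X14.494 Y15.127
G1 X11.110 Y15.900
G1 X8.396 Y13.736
G1 X8.396 Y10.264
G1 X11.110 Y8.100
G1 X14.494 Y8.873
G1 X16.000 Y12.000
; layer 5
G0 Z10.000
G0 X14.000 Y12.000
G1 X13.247 Y13.564
G1 X11.555 Y13.950
G1 X10.198 Y12.868
G1 X10.198 Y11.132
G1 X11.555 Y10.050
G1 X13.247 Y10.436
G1 X14.000 Y12.000
M2 ; end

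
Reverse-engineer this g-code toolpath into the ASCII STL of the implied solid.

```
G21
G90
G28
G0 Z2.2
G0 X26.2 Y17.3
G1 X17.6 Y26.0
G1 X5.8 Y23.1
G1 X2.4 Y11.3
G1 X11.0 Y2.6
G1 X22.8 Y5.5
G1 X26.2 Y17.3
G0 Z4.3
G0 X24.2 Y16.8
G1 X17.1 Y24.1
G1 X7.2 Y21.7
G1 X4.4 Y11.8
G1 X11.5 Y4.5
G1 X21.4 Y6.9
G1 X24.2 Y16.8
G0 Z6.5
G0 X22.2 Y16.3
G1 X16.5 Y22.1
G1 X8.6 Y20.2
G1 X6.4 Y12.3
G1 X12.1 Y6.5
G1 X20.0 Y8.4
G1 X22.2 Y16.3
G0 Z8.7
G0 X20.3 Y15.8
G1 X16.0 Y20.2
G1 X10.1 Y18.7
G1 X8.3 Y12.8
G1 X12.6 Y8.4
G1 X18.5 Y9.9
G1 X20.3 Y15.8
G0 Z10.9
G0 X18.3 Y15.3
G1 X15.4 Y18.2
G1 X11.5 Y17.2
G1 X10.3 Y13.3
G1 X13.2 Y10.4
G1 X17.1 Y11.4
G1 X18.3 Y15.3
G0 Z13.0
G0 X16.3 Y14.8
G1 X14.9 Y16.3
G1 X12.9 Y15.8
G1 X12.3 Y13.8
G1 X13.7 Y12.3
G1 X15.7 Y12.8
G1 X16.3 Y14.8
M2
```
solid part
  facet normal 0.0000 0.0000 -1.0000
    outer loop
      vertex 4.4 24.6 0.0
      vertex 18.2 28.0 0.0
      vertex 28.2 17.8 0.0
    endloop
  endfacet
  facet normal 0.0000 0.0000 -1.0000
    outer loop
      vertex 0.4 10.8 0.0
      vertex 4.4 24.6 0.0
      vertex 28.2 17.8 0.0
    endloop
  endfacet
  facet normal 0.0000 0.0000 -1.0000
    outer loop
      vertex 10.4 0.6 0.0
      vertex 0.4 10.8 0.0
      vertex 28.2 17.8 0.0
    endloop
  endfacet
  facet normal 0.0000 0.0000 -1.0000
    outer loop
      vertex 24.2 4.0 0.0
      vertex 10.4 0.6 0.0
      vertex 28.2 17.8 0.0
    endloop
  endfacet
  facet normal 0.5537 0.5429 0.6314
    outer loop
      vertex 28.2 17.8 0.0
      vertex 18.2 28.0 0.0
      vertex 14.3 14.3 15.2
    endloop
  endfacet
  facet normal -0.1855 0.7531 0.6312
    outer loop
      vertex 18.2 28.0 0.0
      vertex 4.4 24.6 0.0
      vertex 14.3 14.3 15.2
    endloop
  endfacet
  facet normal -0.7448 0.2159 0.6314
    outer loop
      vertex 4.4 24.6 0.0
      vertex 0.4 10.8 0.0
      vertex 14.3 14.3 15.2
    endloop
  endfacet
  facet normal -0.5537 -0.5429 0.6314
    outer loop
      vertex 0.4 10.8 0.0
      vertex 10.4 0.6 0.0
      vertex 14.3 14.3 15.2
    endloop
  endfacet
  facet normal 0.1855 -0.7531 0.6312
    outer loop
      vertex 10.4 0.6 0.0
      vertex 24.2 4.0 0.0
      vertex 14.3 14.3 15.2
    endloop
  endfacet
  facet normal 0.7448 -0.2159 0.6314
    outer loop
      vertex 24.2 4.0 0.0
      vertex 28.2 17.8 0.0
      vertex 14.3 14.3 15.2
    endloop
  endfacet
endsolid part

The G0 Z moves step by Δz≈2.2 mm. The G1 loops shrink linearly with z, so the solid tapers from its base footprint up to z≈15.2. Closing with a flat bottom cap and the tapered top and triangulating gives 10 facets — a regular 6-sided pyramid, base circumscribed radius ≈ 14.3 mm, apex at z ≈ 15.2 mm.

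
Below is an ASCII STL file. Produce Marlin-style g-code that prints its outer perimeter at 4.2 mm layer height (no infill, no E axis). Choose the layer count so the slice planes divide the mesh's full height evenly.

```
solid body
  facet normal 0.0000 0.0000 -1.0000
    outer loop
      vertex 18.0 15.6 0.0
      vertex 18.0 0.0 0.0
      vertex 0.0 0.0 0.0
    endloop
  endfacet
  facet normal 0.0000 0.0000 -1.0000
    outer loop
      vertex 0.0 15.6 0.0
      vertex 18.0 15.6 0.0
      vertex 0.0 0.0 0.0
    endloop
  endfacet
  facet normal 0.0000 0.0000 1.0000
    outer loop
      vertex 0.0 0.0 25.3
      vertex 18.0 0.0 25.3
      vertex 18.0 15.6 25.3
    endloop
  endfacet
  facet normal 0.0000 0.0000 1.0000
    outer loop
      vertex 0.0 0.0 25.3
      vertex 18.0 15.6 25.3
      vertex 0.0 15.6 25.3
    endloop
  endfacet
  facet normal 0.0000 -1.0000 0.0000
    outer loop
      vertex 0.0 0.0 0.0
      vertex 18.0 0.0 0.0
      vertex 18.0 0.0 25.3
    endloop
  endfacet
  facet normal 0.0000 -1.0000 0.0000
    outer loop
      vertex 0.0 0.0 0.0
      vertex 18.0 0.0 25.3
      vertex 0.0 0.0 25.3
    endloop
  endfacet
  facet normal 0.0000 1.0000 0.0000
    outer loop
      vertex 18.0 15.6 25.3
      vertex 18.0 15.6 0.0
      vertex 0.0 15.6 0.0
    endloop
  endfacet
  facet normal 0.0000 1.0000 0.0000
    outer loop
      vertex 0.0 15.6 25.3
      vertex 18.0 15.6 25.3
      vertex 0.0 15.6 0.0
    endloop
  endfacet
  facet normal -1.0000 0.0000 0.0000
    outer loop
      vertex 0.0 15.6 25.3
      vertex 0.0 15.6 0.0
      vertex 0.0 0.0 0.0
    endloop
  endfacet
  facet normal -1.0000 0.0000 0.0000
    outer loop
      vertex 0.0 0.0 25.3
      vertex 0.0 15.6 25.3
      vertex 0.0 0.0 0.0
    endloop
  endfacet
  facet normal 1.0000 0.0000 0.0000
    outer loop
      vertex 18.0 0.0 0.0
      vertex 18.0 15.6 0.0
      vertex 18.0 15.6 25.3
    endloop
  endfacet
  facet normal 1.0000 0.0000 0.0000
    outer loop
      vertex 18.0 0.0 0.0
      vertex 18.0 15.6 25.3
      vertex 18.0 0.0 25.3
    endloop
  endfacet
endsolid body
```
; perimeter-only toolpath
G21 ; units = mm
G90 ; absolute positioning
G28 ; home
; layer 1
G0 Z4.2
G0 X0.0 Y0.0
G1 X18.0 Y0.0
G1 X18.0 Y15.6
G1 X0.0 Y15.6
G1 X0.0 Y0.0
; layer 2
G0 Z8.4
G0 X0.0 Y0.0
G1 X18.0 Y0.0
G1 X18.0 Y15.6
G1 X0.0 Y15.6
G1 X0.0 Y0.0
; layer 3
G0 Z12.7
G0 X0.0 Y0.0
G1 X18.0 Y0.0
G1 X18.0 Y15.6
G1 X0.0 Y15.6
G1 X0.0 Y0.0
; layer 4
G0 Z16.9
G0 X0.0 Y0.0
G1 X18.0 Y0.0
G1 X18.0 Y15.6
G1 X0.0 Y15.6
G1 X0.0 Y0.0
; layer 5
G0 Z21.1
G0 X0.0 Y0.0
G1 X18.0 Y0.0
G1 X18.0 Y15.6
G1 X0.0 Y15.6
G1 X0.0 Y0.0
; layer 6
G0 Z25.3
G0 X0.0 Y0.0
G1 X18.0 Y0.0
G1 X18.0 Y15.6
G1 X0.0 Y15.6
G1 X0.0 Y0.0
M2 ; end

The solid is a rectangular box, roughly 18 × 15.6 mm footprint and 25.3 mm tall. Slicing at Δz = 4.2 mm — 6 equal slices spanning the solid's height, so layer i sits at z = i·h/6 — gives 6 non-empty perimeters. Each is a 4-segment closed polygon; G0 lifts to the layer z and rapids to the start vertex, then G1 traces the edges.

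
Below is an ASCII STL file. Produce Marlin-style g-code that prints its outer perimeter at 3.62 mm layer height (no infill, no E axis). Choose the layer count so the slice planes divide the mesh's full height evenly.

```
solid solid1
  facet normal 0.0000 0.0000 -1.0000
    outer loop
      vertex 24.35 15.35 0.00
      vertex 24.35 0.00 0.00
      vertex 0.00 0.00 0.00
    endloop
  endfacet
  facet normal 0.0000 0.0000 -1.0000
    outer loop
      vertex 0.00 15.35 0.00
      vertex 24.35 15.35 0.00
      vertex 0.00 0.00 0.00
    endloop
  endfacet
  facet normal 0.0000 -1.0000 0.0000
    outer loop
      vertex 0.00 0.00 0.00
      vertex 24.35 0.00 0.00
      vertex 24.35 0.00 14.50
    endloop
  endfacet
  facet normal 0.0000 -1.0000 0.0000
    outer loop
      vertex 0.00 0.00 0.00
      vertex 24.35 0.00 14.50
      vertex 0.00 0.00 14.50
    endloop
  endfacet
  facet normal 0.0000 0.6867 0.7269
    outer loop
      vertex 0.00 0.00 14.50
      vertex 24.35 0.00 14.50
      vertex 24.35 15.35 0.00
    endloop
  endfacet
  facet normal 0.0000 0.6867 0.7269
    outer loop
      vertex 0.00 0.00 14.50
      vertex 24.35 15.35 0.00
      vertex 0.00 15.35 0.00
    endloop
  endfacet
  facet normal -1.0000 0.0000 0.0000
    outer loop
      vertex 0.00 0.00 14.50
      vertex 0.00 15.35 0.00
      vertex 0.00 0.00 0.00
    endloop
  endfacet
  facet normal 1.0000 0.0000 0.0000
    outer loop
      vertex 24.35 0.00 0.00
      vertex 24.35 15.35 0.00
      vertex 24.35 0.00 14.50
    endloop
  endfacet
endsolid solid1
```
; perimeter-only toolpath
G21 ; units = mm
G90 ; absolute positioning
G28 ; home
; layer 1
G0 Z3.62
G0 X0.00 Y0.00
G1 X24.35 Y0.00
G1 X24.35 Y11.51
G1 X0.00 Y11.51
G1 X0.00 Y0.00
; layer 2
G0 Z7.25
G0 X0.00 Y0.00
G1 X24.35 Y0.00
G1 X24.35 Y7.67
G1 X0.00 Y7.67
G1 X0.00 Y0.00
; layer 3
G0 Z10.88
G0 X0.00 Y0.00
G1 X24.35 Y0.00
G1 X24.35 Y3.84
G1 X0.00 Y3.84
G1 X0.00 Y0.00
M2 ; end

The solid is a wedge (ramp): 24.4 × 15.3 mm base, rising to 14.5 mm along the y=0 edge and sloping linearly to z=0 at y=15.3. Slicing at Δz = 3.62 mm — 4 equal slices spanning the solid's height, so layer i sits at z = i·h/4 — gives 3 non-empty perimeters. Each is a 4-segment closed polygon; G0 lifts to the layer z and rapids to the start vertex, then G1 traces the edges. The cross-section shrinks linearly with z (the slice at the apex is degenerate and omitted).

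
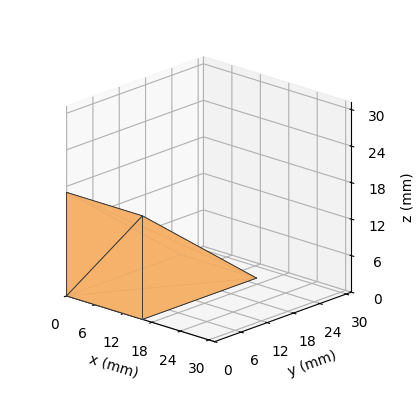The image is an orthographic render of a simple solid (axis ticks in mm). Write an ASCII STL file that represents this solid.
Reading the render: the shape is a wedge (ramp): 16 × 26 mm base, rising to 17 mm along the y=0 edge and sloping linearly to z=0 at y=26 (dimensions read to the nearest mm from the axis ticks). For the STL, each face is triangulated and given an outward normal.

solid part
  facet normal 0.0000 0.0000 -1.0000
    outer loop
      vertex 16.0 26.0 0.0
      vertex 16.0 0.0 0.0
      vertex 0.0 0.0 0.0
    endloop
  endfacet
  facet normal 0.0000 0.0000 -1.0000
    outer loop
      vertex 0.0 26.0 0.0
      vertex 16.0 26.0 0.0
      vertex 0.0 0.0 0.0
    endloop
  endfacet
  facet normal 0.0000 -1.0000 0.0000
    outer loop
      vertex 0.0 0.0 0.0
      vertex 16.0 0.0 0.0
      vertex 16.0 0.0 17.0
    endloop
  endfacet
  facet normal 0.0000 -1.0000 0.0000
    outer loop
      vertex 0.0 0.0 0.0
      vertex 16.0 0.0 17.0
      vertex 0.0 0.0 17.0
    endloop
  endfacet
  facet normal 0.0000 0.5472 0.8370
    outer loop
      vertex 0.0 0.0 17.0
      vertex 16.0 0.0 17.0
      vertex 16.0 26.0 0.0
    endloop
  endfacet
  facet normal 0.0000 0.5472 0.8370
    outer loop
      vertex 0.0 0.0 17.0
      vertex 16.0 26.0 0.0
      vertex 0.0 26.0 0.0
    endloop
  endfacet
  facet normal -1.0000 0.0000 0.0000
    outer loop
      vertex 0.0 0.0 17.0
      vertex 0.0 26.0 0.0
      vertex 0.0 0.0 0.0
    endloop
  endfacet
  facet normal 1.0000 0.0000 0.0000
    outer loop
      vertex 16.0 0.0 0.0
      vertex 16.0 26.0 0.0
      vertex 16.0 0.0 17.0
    endloop
  endfacet
endsolid part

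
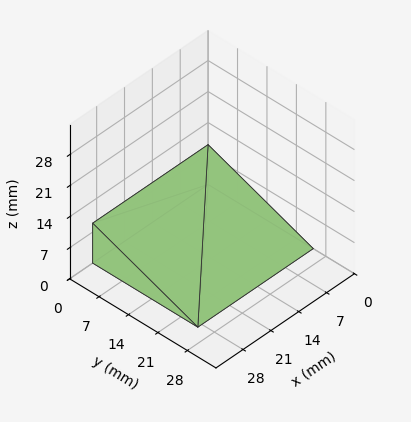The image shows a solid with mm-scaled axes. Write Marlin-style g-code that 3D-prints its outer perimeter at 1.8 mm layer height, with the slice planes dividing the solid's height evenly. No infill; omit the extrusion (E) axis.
Reading the render: the shape is a wedge (ramp): 29 × 25 mm base, rising to 9 mm along the y=0 edge and sloping linearly to z=0 at y=25 (dimensions read to the nearest mm from the axis ticks). For the g-code, the solid's height is divided into equal slices at the stated Δz and each level perimeter traced with G1 moves after a G0 lift.

; perimeter-only toolpath
G21 ; units = mm
G90 ; absolute positioning
G28 ; home
; layer 1
G0 Z1.8
G0 X0.0 Y0.0
G1 X29.0 Y0.0
G1 X29.0 Y20.0
G1 X0.0 Y20.0
G1 X0.0 Y0.0
; layer 2
G0 Z3.6
G0 X0.0 Y0.0
G1 X29.0 Y0.0
G1 X29.0 Y15.0
G1 X0.0 Y15.0
G1 X0.0 Y0.0
; layer 3
G0 Z5.4
G0 X0.0 Y0.0
G1 X29.0 Y0.0
G1 X29.0 Y10.0
G1 X0.0 Y10.0
G1 X0.0 Y0.0
; layer 4
G0 Z7.2
G0 X0.0 Y0.0
G1 X29.0 Y0.0
G1 X29.0 Y5.0
G1 X0.0 Y5.0
G1 X0.0 Y0.0
M2 ; end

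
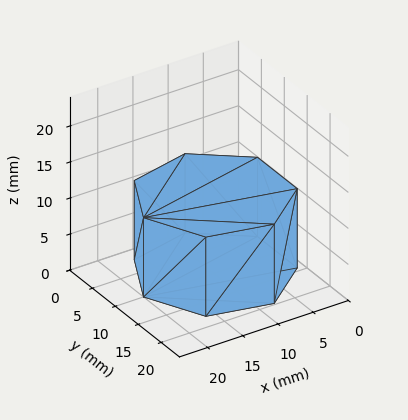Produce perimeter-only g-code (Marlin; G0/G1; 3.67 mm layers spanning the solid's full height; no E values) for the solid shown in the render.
Reading the render: the shape is a regular 7-sided prism (a cylinder approximated with 7 flat sides), circumscribed radius ≈ 10 mm, height ≈ 11 mm (dimensions read to the nearest mm from the axis ticks). For the g-code, the solid's height is divided into equal slices at the stated Δz and each level perimeter traced with G1 moves after a G0 lift.

; perimeter-only toolpath
G21 ; units = mm
G90 ; absolute positioning
G28 ; home
; layer 1
G0 Z3.67
G0 X20.00 Y10.00
G1 X16.23 Y17.82
G1 X7.77 Y19.75
G1 X0.99 Y14.34
G1 X0.99 Y5.66
G1 X7.77 Y0.25
G1 X16.23 Y2.18
G1 X20.00 Y10.00
; layer 2
G0 Z7.33
G0 X20.00 Y10.00
G1 X16.23 Y17.82
G1 X7.77 Y19.75
G1 X0.99 Y14.34
G1 X0.99 Y5.66
G1 X7.77 Y0.25
G1 X16.23 Y2.18
G1 X20.00 Y10.00
; layer 3
G0 Z11.00
G0 X20.00 Y10.00
G1 X16.23 Y17.82
G1 X7.77 Y19.75
G1 X0.99 Y14.34
G1 X0.99 Y5.66
G1 X7.77 Y0.25
G1 X16.23 Y2.18
G1 X20.00 Y10.00
M2 ; end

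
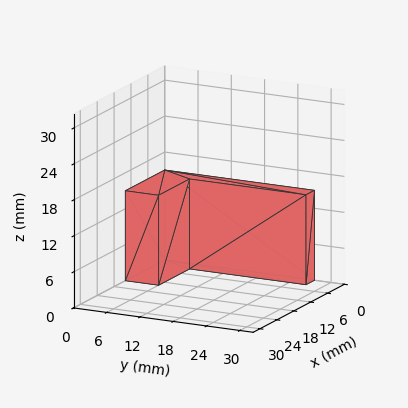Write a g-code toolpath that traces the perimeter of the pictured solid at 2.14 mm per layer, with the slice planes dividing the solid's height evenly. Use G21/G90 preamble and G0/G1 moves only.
Reading the render: the shape is an L-shaped prism: outer 14 × 27 mm, arm thicknesses ≈ 6 mm (horizontal) and 3 mm (vertical), extruded 15 mm in z (dimensions read to the nearest mm from the axis ticks). For the g-code, the solid's height is divided into equal slices at the stated Δz and each level perimeter traced with G1 moves after a G0 lift.

; perimeter-only toolpath
G21 ; units = mm
G90 ; absolute positioning
G28 ; home
; layer 1
G0 Z2.14
G0 X0.00 Y0.00
G1 X14.00 Y0.00
G1 X14.00 Y6.00
G1 X3.00 Y6.00
G1 X3.00 Y27.00
G1 X0.00 Y27.00
G1 X0.00 Y0.00
; layer 2
G0 Z4.29
G0 X0.00 Y0.00
G1 X14.00 Y0.00
G1 X14.00 Y6.00
G1 X3.00 Y6.00
G1 X3.00 Y27.00
G1 X0.00 Y27.00
G1 X0.00 Y0.00
; layer 3
G0 Z6.43
G0 X0.00 Y0.00
G1 X14.00 Y0.00
G1 X14.00 Y6.00
G1 X3.00 Y6.00
G1 X3.00 Y27.00
G1 X0.00 Y27.00
G1 X0.00 Y0.00
; layer 4
G0 Z8.57
G0 X0.00 Y0.00
G1 X14.00 Y0.00
G1 X14.00 Y6.00
G1 X3.00 Y6.00
G1 X3.00 Y27.00
G1 X0.00 Y27.00
G1 X0.00 Y0.00
; layer 5
G0 Z10.71
G0 X0.00 Y0.00
G1 X14.00 Y0.00
G1 X14.00 Y6.00
G1 X3.00 Y6.00
G1 X3.00 Y27.00
G1 X0.00 Y27.00
G1 X0.00 Y0.00
; layer 6
G0 Z12.86
G0 X0.00 Y0.00
G1 X14.00 Y0.00
G1 X14.00 Y6.00
G1 X3.00 Y6.00
G1 X3.00 Y27.00
G1 X0.00 Y27.00
G1 X0.00 Y0.00
; layer 7
G0 Z15.00
G0 X0.00 Y0.00
G1 X14.00 Y0.00
G1 X14.00 Y6.00
G1 X3.00 Y6.00
G1 X3.00 Y27.00
G1 X0.00 Y27.00
G1 X0.00 Y0.00
M2 ; end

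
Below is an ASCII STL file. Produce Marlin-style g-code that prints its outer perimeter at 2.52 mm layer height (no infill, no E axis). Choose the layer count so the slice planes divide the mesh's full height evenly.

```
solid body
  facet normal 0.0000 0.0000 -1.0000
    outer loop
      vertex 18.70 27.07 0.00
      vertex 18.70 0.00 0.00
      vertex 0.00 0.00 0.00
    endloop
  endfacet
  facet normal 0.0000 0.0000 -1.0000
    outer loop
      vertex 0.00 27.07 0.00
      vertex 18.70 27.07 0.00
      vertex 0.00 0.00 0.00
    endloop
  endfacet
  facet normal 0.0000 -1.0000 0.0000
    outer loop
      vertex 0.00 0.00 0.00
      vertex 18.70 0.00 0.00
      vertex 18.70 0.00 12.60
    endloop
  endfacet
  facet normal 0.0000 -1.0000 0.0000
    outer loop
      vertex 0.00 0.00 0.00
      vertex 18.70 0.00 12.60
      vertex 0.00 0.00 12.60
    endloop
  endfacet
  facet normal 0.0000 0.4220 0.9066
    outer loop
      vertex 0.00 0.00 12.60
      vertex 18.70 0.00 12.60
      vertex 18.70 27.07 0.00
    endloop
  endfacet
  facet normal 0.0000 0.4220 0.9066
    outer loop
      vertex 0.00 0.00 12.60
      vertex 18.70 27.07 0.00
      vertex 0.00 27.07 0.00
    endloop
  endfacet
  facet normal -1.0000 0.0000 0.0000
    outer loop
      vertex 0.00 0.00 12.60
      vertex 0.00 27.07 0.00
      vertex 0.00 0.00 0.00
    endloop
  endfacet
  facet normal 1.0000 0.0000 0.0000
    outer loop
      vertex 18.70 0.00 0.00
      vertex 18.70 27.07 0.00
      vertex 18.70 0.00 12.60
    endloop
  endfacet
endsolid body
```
; perimeter-only toolpath
G21 ; units = mm
G90 ; absolute positioning
G28 ; home
; layer 1
G0 Z2.52
G0 X0.00 Y0.00
G1 X18.70 Y0.00
G1 X18.70 Y21.66
G1 X0.00 Y21.66
G1 X0.00 Y0.00
; layer 2
G0 Z5.04
G0 X0.00 Y0.00
G1 X18.70 Y0.00
G1 X18.70 Y16.24
G1 X0.00 Y16.24
G1 X0.00 Y0.00
; layer 3
G0 Z7.56
G0 X0.00 Y0.00
G1 X18.70 Y0.00
G1 X18.70 Y10.83
G1 X0.00 Y10.83
G1 X0.00 Y0.00
; layer 4
G0 Z10.08
G0 X0.00 Y0.00
G1 X18.70 Y0.00
G1 X18.70 Y5.41
G1 X0.00 Y5.41
G1 X0.00 Y0.00
M2 ; end

The solid is a wedge (ramp): 18.7 × 27.1 mm base, rising to 12.6 mm along the y=0 edge and sloping linearly to z=0 at y=27.1. Slicing at Δz = 2.52 mm — 5 equal slices spanning the solid's height, so layer i sits at z = i·h/5 — gives 4 non-empty perimeters. Each is a 4-segment closed polygon; G0 lifts to the layer z and rapids to the start vertex, then G1 traces the edges. The cross-section shrinks linearly with z (the slice at the apex is degenerate and omitted).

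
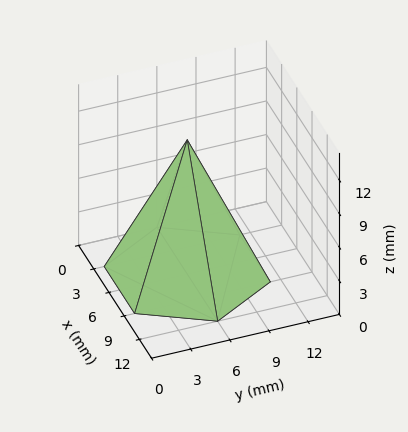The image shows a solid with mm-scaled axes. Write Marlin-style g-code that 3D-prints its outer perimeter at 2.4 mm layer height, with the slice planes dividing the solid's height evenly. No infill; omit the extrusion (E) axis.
Reading the render: the shape is a regular 6-sided pyramid, base circumscribed radius ≈ 6 mm, apex at z ≈ 12 mm (dimensions read to the nearest mm from the axis ticks). For the g-code, the solid's height is divided into equal slices at the stated Δz and each level perimeter traced with G1 moves after a G0 lift.

; perimeter-only toolpath
G21 ; units = mm
G90 ; absolute positioning
G28 ; home
; layer 1
G0 Z2.4
G0 X10.8 Y6.0
G1 X8.4 Y10.2
G1 X3.6 Y10.2
G1 X1.2 Y6.0
G1 X3.6 Y1.8
G1 X8.4 Y1.8
G1 X10.8 Y6.0
; layer 2
G0 Z4.8
G0 X9.6 Y6.0
G1 X7.8 Y9.1
G1 X4.2 Y9.1
G1 X2.4 Y6.0
G1 X4.2 Y2.9
G1 X7.8 Y2.9
G1 X9.6 Y6.0
; layer 3
G0 Z7.2
G0 X8.4 Y6.0
G1 X7.2 Y8.1
G1 X4.8 Y8.1
G1 X3.6 Y6.0
G1 X4.8 Y3.9
G1 X7.2 Y3.9
G1 X8.4 Y6.0
; layer 4
G0 Z9.6
G0 X7.2 Y6.0
G1 X6.6 Y7.0
G1 X5.4 Y7.0
G1 X4.8 Y6.0
G1 X5.4 Y5.0
G1 X6.6 Y5.0
G1 X7.2 Y6.0
M2 ; end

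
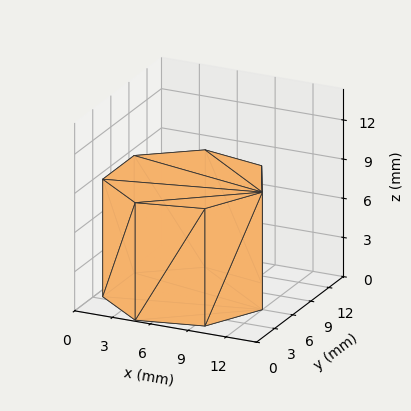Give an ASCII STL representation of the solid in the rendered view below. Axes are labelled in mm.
Reading the render: the shape is a regular 7-sided prism (a cylinder approximated with 7 flat sides), circumscribed radius ≈ 6 mm, height ≈ 9 mm (dimensions read to the nearest mm from the axis ticks). For the STL, each face is triangulated and given an outward normal.

solid part
  facet normal 0.0000 0.0000 -1.0000
    outer loop
      vertex 4.7 11.8 0.0
      vertex 9.7 10.7 0.0
      vertex 12.0 6.0 0.0
    endloop
  endfacet
  facet normal 0.0000 0.0000 -1.0000
    outer loop
      vertex 0.6 8.6 0.0
      vertex 4.7 11.8 0.0
      vertex 12.0 6.0 0.0
    endloop
  endfacet
  facet normal 0.0000 0.0000 -1.0000
    outer loop
      vertex 0.6 3.4 0.0
      vertex 0.6 8.6 0.0
      vertex 12.0 6.0 0.0
    endloop
  endfacet
  facet normal 0.0000 0.0000 -1.0000
    outer loop
      vertex 4.7 0.2 0.0
      vertex 0.6 3.4 0.0
      vertex 12.0 6.0 0.0
    endloop
  endfacet
  facet normal 0.0000 0.0000 -1.0000
    outer loop
      vertex 9.7 1.3 0.0
      vertex 4.7 0.2 0.0
      vertex 12.0 6.0 0.0
    endloop
  endfacet
  facet normal 0.0000 0.0000 1.0000
    outer loop
      vertex 12.0 6.0 9.0
      vertex 9.7 10.7 9.0
      vertex 4.7 11.8 9.0
    endloop
  endfacet
  facet normal 0.0000 0.0000 1.0000
    outer loop
      vertex 12.0 6.0 9.0
      vertex 4.7 11.8 9.0
      vertex 0.6 8.6 9.0
    endloop
  endfacet
  facet normal 0.0000 0.0000 1.0000
    outer loop
      vertex 12.0 6.0 9.0
      vertex 0.6 8.6 9.0
      vertex 0.6 3.4 9.0
    endloop
  endfacet
  facet normal 0.0000 0.0000 1.0000
    outer loop
      vertex 12.0 6.0 9.0
      vertex 0.6 3.4 9.0
      vertex 4.7 0.2 9.0
    endloop
  endfacet
  facet normal 0.0000 0.0000 1.0000
    outer loop
      vertex 12.0 6.0 9.0
      vertex 4.7 0.2 9.0
      vertex 9.7 1.3 9.0
    endloop
  endfacet
  facet normal 0.8982 0.4396 0.0000
    outer loop
      vertex 12.0 6.0 0.0
      vertex 9.7 10.7 0.0
      vertex 9.7 10.7 9.0
    endloop
  endfacet
  facet normal 0.8982 0.4396 0.0000
    outer loop
      vertex 12.0 6.0 0.0
      vertex 9.7 10.7 9.0
      vertex 12.0 6.0 9.0
    endloop
  endfacet
  facet normal 0.2149 0.9766 0.0000
    outer loop
      vertex 9.7 10.7 0.0
      vertex 4.7 11.8 0.0
      vertex 4.7 11.8 9.0
    endloop
  endfacet
  facet normal 0.2149 0.9766 0.0000
    outer loop
      vertex 9.7 10.7 0.0
      vertex 4.7 11.8 9.0
      vertex 9.7 10.7 9.0
    endloop
  endfacet
  facet normal -0.6153 0.7883 0.0000
    outer loop
      vertex 4.7 11.8 0.0
      vertex 0.6 8.6 0.0
      vertex 0.6 8.6 9.0
    endloop
  endfacet
  facet normal -0.6153 0.7883 0.0000
    outer loop
      vertex 4.7 11.8 0.0
      vertex 0.6 8.6 9.0
      vertex 4.7 11.8 9.0
    endloop
  endfacet
  facet normal -1.0000 0.0000 0.0000
    outer loop
      vertex 0.6 8.6 0.0
      vertex 0.6 3.4 0.0
      vertex 0.6 3.4 9.0
    endloop
  endfacet
  facet normal -1.0000 0.0000 0.0000
    outer loop
      vertex 0.6 8.6 0.0
      vertex 0.6 3.4 9.0
      vertex 0.6 8.6 9.0
    endloop
  endfacet
  facet normal -0.6153 -0.7883 0.0000
    outer loop
      vertex 0.6 3.4 0.0
      vertex 4.7 0.2 0.0
      vertex 4.7 0.2 9.0
    endloop
  endfacet
  facet normal -0.6153 -0.7883 0.0000
    outer loop
      vertex 0.6 3.4 0.0
      vertex 4.7 0.2 9.0
      vertex 0.6 3.4 9.0
    endloop
  endfacet
  facet normal 0.2149 -0.9766 0.0000
    outer loop
      vertex 4.7 0.2 0.0
      vertex 9.7 1.3 0.0
      vertex 9.7 1.3 9.0
    endloop
  endfacet
  facet normal 0.2149 -0.9766 0.0000
    outer loop
      vertex 4.7 0.2 0.0
      vertex 9.7 1.3 9.0
      vertex 4.7 0.2 9.0
    endloop
  endfacet
  facet normal 0.8982 -0.4396 0.0000
    outer loop
      vertex 9.7 1.3 0.0
      vertex 12.0 6.0 0.0
      vertex 12.0 6.0 9.0
    endloop
  endfacet
  facet normal 0.8982 -0.4396 0.0000
    outer loop
      vertex 9.7 1.3 0.0
      vertex 12.0 6.0 9.0
      vertex 9.7 1.3 9.0
    endloop
  endfacet
endsolid part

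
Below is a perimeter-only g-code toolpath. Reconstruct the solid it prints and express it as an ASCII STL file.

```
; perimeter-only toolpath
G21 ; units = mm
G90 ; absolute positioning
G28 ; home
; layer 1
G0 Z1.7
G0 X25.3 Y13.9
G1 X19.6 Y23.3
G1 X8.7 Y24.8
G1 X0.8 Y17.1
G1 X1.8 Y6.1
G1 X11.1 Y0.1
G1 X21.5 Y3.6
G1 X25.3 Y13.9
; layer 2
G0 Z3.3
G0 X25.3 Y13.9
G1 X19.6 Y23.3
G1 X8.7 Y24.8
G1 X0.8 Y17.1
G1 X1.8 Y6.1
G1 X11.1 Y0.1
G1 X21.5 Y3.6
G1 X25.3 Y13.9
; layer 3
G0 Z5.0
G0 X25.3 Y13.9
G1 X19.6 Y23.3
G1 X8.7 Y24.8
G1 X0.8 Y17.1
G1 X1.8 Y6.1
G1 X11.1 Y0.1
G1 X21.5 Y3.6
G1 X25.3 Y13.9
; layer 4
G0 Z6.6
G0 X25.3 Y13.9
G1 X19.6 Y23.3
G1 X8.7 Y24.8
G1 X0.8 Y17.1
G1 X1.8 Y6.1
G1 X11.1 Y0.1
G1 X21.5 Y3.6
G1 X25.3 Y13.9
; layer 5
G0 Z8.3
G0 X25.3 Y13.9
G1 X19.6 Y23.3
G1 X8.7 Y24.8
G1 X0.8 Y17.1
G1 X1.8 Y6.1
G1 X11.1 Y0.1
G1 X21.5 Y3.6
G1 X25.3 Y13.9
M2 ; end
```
solid part
  facet normal 0.0000 0.0000 -1.0000
    outer loop
      vertex 8.7 24.8 0.0
      vertex 19.6 23.3 0.0
      vertex 25.3 13.9 0.0
    endloop
  endfacet
  facet normal 0.0000 0.0000 -1.0000
    outer loop
      vertex 0.8 17.1 0.0
      vertex 8.7 24.8 0.0
      vertex 25.3 13.9 0.0
    endloop
  endfacet
  facet normal 0.0000 0.0000 -1.0000
    outer loop
      vertex 1.8 6.1 0.0
      vertex 0.8 17.1 0.0
      vertex 25.3 13.9 0.0
    endloop
  endfacet
  facet normal 0.0000 0.0000 -1.0000
    outer loop
      vertex 11.1 0.1 0.0
      vertex 1.8 6.1 0.0
      vertex 25.3 13.9 0.0
    endloop
  endfacet
  facet normal 0.0000 0.0000 -1.0000
    outer loop
      vertex 21.5 3.6 0.0
      vertex 11.1 0.1 0.0
      vertex 25.3 13.9 0.0
    endloop
  endfacet
  facet normal 0.0000 0.0000 1.0000
    outer loop
      vertex 25.3 13.9 8.3
      vertex 19.6 23.3 8.3
      vertex 8.7 24.8 8.3
    endloop
  endfacet
  facet normal 0.0000 0.0000 1.0000
    outer loop
      vertex 25.3 13.9 8.3
      vertex 8.7 24.8 8.3
      vertex 0.8 17.1 8.3
    endloop
  endfacet
  facet normal 0.0000 0.0000 1.0000
    outer loop
      vertex 25.3 13.9 8.3
      vertex 0.8 17.1 8.3
      vertex 1.8 6.1 8.3
    endloop
  endfacet
  facet normal 0.0000 0.0000 1.0000
    outer loop
      vertex 25.3 13.9 8.3
      vertex 1.8 6.1 8.3
      vertex 11.1 0.1 8.3
    endloop
  endfacet
  facet normal 0.0000 0.0000 1.0000
    outer loop
      vertex 25.3 13.9 8.3
      vertex 11.1 0.1 8.3
      vertex 21.5 3.6 8.3
    endloop
  endfacet
  facet normal 0.8551 0.5185 0.0000
    outer loop
      vertex 25.3 13.9 0.0
      vertex 19.6 23.3 0.0
      vertex 19.6 23.3 8.3
    endloop
  endfacet
  facet normal 0.8551 0.5185 0.0000
    outer loop
      vertex 25.3 13.9 0.0
      vertex 19.6 23.3 8.3
      vertex 25.3 13.9 8.3
    endloop
  endfacet
  facet normal 0.1363 0.9907 0.0000
    outer loop
      vertex 19.6 23.3 0.0
      vertex 8.7 24.8 0.0
      vertex 8.7 24.8 8.3
    endloop
  endfacet
  facet normal 0.1363 0.9907 0.0000
    outer loop
      vertex 19.6 23.3 0.0
      vertex 8.7 24.8 8.3
      vertex 19.6 23.3 8.3
    endloop
  endfacet
  facet normal -0.6980 0.7161 0.0000
    outer loop
      vertex 8.7 24.8 0.0
      vertex 0.8 17.1 0.0
      vertex 0.8 17.1 8.3
    endloop
  endfacet
  facet normal -0.6980 0.7161 0.0000
    outer loop
      vertex 8.7 24.8 0.0
      vertex 0.8 17.1 8.3
      vertex 8.7 24.8 8.3
    endloop
  endfacet
  facet normal -0.9959 -0.0905 0.0000
    outer loop
      vertex 0.8 17.1 0.0
      vertex 1.8 6.1 0.0
      vertex 1.8 6.1 8.3
    endloop
  endfacet
  facet normal -0.9959 -0.0905 0.0000
    outer loop
      vertex 0.8 17.1 0.0
      vertex 1.8 6.1 8.3
      vertex 0.8 17.1 8.3
    endloop
  endfacet
  facet normal -0.5421 -0.8403 0.0000
    outer loop
      vertex 1.8 6.1 0.0
      vertex 11.1 0.1 0.0
      vertex 11.1 0.1 8.3
    endloop
  endfacet
  facet normal -0.5421 -0.8403 0.0000
    outer loop
      vertex 1.8 6.1 0.0
      vertex 11.1 0.1 8.3
      vertex 1.8 6.1 8.3
    endloop
  endfacet
  facet normal 0.3190 -0.9478 0.0000
    outer loop
      vertex 11.1 0.1 0.0
      vertex 21.5 3.6 0.0
      vertex 21.5 3.6 8.3
    endloop
  endfacet
  facet normal 0.3190 -0.9478 0.0000
    outer loop
      vertex 11.1 0.1 0.0
      vertex 21.5 3.6 8.3
      vertex 11.1 0.1 8.3
    endloop
  endfacet
  facet normal 0.9382 -0.3461 0.0000
    outer loop
      vertex 21.5 3.6 0.0
      vertex 25.3 13.9 0.0
      vertex 25.3 13.9 8.3
    endloop
  endfacet
  facet normal 0.9382 -0.3461 0.0000
    outer loop
      vertex 21.5 3.6 0.0
      vertex 25.3 13.9 8.3
      vertex 21.5 3.6 8.3
    endloop
  endfacet
endsolid part

The G0 Z moves step by Δz≈1.7 mm. Every layer's G1 loop is the same polygon, so the solid is a straight extrusion of it from z=0 to z≈8.3. Closing with flat bottom and top caps and triangulating gives 24 facets — a regular 7-sided prism (a cylinder approximated with 7 flat sides), circumscribed radius ≈ 12.7 mm, height ≈ 8.3 mm.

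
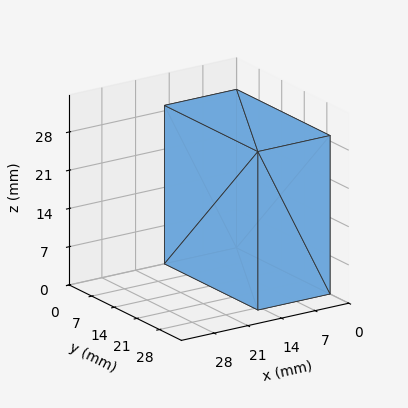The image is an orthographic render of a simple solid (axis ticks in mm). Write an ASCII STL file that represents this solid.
Reading the render: the shape is a rectangular box, roughly 15 × 29 mm footprint and 29 mm tall (dimensions read to the nearest mm from the axis ticks). For the STL, each face is triangulated and given an outward normal.

solid part
  facet normal 0.0000 0.0000 -1.0000
    outer loop
      vertex 15.00 29.00 0.00
      vertex 15.00 0.00 0.00
      vertex 0.00 0.00 0.00
    endloop
  endfacet
  facet normal 0.0000 0.0000 -1.0000
    outer loop
      vertex 0.00 29.00 0.00
      vertex 15.00 29.00 0.00
      vertex 0.00 0.00 0.00
    endloop
  endfacet
  facet normal 0.0000 0.0000 1.0000
    outer loop
      vertex 0.00 0.00 29.00
      vertex 15.00 0.00 29.00
      vertex 15.00 29.00 29.00
    endloop
  endfacet
  facet normal 0.0000 0.0000 1.0000
    outer loop
      vertex 0.00 0.00 29.00
      vertex 15.00 29.00 29.00
      vertex 0.00 29.00 29.00
    endloop
  endfacet
  facet normal 0.0000 -1.0000 0.0000
    outer loop
      vertex 0.00 0.00 0.00
      vertex 15.00 0.00 0.00
      vertex 15.00 0.00 29.00
    endloop
  endfacet
  facet normal 0.0000 -1.0000 0.0000
    outer loop
      vertex 0.00 0.00 0.00
      vertex 15.00 0.00 29.00
      vertex 0.00 0.00 29.00
    endloop
  endfacet
  facet normal 0.0000 1.0000 0.0000
    outer loop
      vertex 15.00 29.00 29.00
      vertex 15.00 29.00 0.00
      vertex 0.00 29.00 0.00
    endloop
  endfacet
  facet normal 0.0000 1.0000 0.0000
    outer loop
      vertex 0.00 29.00 29.00
      vertex 15.00 29.00 29.00
      vertex 0.00 29.00 0.00
    endloop
  endfacet
  facet normal -1.0000 0.0000 0.0000
    outer loop
      vertex 0.00 29.00 29.00
      vertex 0.00 29.00 0.00
      vertex 0.00 0.00 0.00
    endloop
  endfacet
  facet normal -1.0000 0.0000 0.0000
    outer loop
      vertex 0.00 0.00 29.00
      vertex 0.00 29.00 29.00
      vertex 0.00 0.00 0.00
    endloop
  endfacet
  facet normal 1.0000 0.0000 0.0000
    outer loop
      vertex 15.00 0.00 0.00
      vertex 15.00 29.00 0.00
      vertex 15.00 29.00 29.00
    endloop
  endfacet
  facet normal 1.0000 0.0000 0.0000
    outer loop
      vertex 15.00 0.00 0.00
      vertex 15.00 29.00 29.00
      vertex 15.00 0.00 29.00
    endloop
  endfacet
endsolid part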